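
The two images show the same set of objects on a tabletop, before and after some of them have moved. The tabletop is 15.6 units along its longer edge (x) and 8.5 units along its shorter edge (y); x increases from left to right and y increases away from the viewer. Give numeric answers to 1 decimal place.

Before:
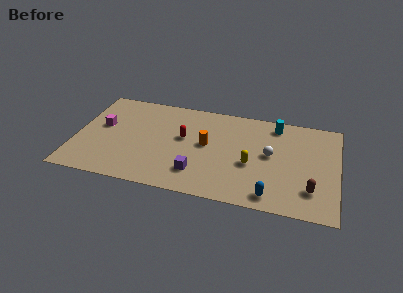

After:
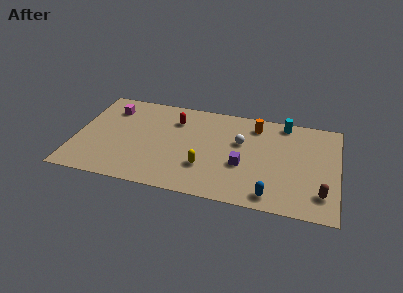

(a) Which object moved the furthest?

the orange cylinder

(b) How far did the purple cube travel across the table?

2.9

The purple cube moved from about (7.4, 2.0) to (10.0, 3.3), a distance of √(2.6² + 1.3²) ≈ 2.9.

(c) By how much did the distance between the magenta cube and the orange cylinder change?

+2.4

They were about 6.3 units apart before and 8.7 after — 2.4 units further apart.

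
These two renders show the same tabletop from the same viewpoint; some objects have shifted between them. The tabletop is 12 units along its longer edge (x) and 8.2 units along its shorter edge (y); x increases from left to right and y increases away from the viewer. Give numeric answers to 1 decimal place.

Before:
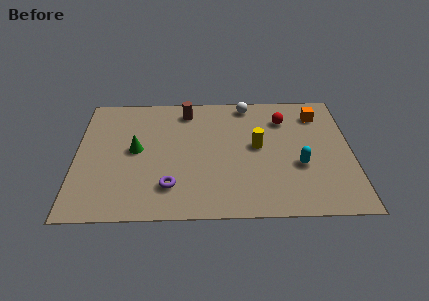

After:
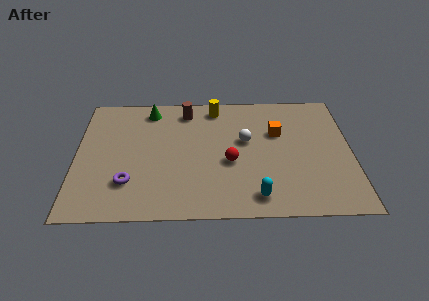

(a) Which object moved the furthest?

the red sphere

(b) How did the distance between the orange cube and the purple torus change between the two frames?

-0.8

Before: roughly 8.0 units apart; after: 7.2. That's 0.8 units closer together.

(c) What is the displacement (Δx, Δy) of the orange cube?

(-1.8, -1.2)

From the two frames, the orange cube sits at roughly (10.6, 6.5) before and (8.8, 5.3) after.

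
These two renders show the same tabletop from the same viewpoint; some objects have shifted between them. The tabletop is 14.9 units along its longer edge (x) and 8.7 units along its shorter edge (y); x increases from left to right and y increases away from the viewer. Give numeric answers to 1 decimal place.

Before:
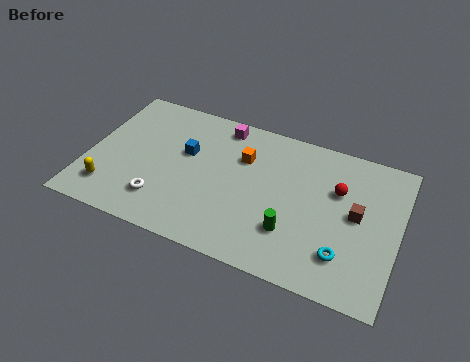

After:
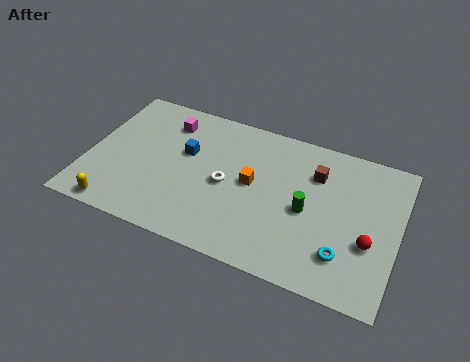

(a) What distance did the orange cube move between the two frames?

1.5

From (7.3, 6.0) to (7.9, 4.6), the orange cube covered √(0.6² + 1.4²) ≈ 1.5 units.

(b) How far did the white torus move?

3.6

From (3.8, 2.0) to (6.7, 4.1), the white torus covered √(2.9² + 2.1²) ≈ 3.6 units.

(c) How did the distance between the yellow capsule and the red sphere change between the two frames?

+0.7

They were about 11.3 units apart before and 12.0 after — 0.7 units further apart.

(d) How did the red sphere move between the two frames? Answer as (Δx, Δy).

(1.7, -2.5)

The red sphere was at about (11.9, 5.7) and moved to about (13.6, 3.2).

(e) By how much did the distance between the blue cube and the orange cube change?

+0.6

Before: roughly 2.8 units apart; after: 3.4. That's 0.6 units further apart.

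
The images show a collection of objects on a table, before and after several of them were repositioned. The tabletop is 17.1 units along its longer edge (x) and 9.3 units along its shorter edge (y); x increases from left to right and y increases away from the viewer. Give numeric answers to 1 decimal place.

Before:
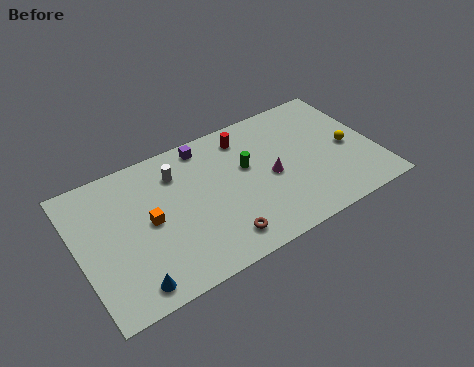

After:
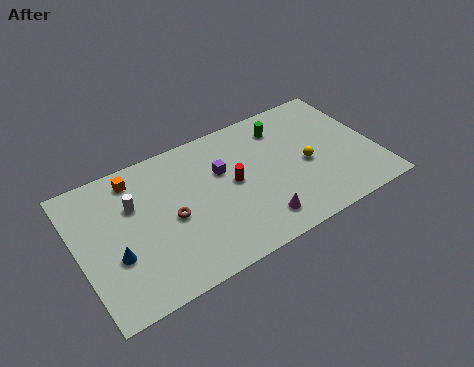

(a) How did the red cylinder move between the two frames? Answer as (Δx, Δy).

(-1.1, -2.8)

The red cylinder was at about (10.0, 7.7) and moved to about (8.9, 4.9).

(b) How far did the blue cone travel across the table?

2.3

From (2.5, 1.2) to (1.9, 3.4), the blue cone covered √(0.6² + 2.2²) ≈ 2.3 units.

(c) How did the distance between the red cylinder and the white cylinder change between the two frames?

+1.6

They were about 4.1 units apart before and 5.7 after — 1.6 units further apart.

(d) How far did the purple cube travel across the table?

2.3

The purple cube was near (7.7, 8.2) before and (8.4, 6.0) after, so it travelled √(0.7² + 2.2²) ≈ 2.3 units.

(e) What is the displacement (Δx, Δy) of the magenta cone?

(-1.2, -2.6)

The magenta cone started near (11.0, 4.3) and ended near (9.8, 1.7).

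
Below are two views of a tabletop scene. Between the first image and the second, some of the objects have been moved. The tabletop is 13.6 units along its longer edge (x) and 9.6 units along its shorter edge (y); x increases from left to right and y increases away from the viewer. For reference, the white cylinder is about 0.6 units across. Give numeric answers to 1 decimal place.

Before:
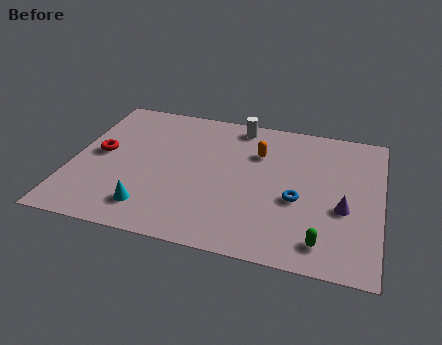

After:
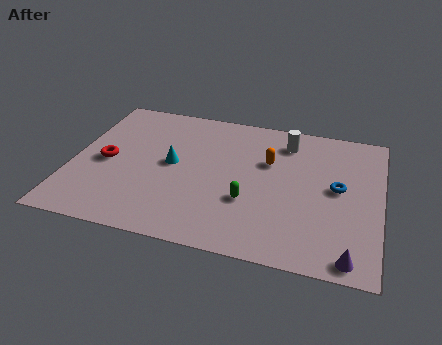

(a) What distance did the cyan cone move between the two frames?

3.3

The cyan cone moved from about (3.7, 1.8) to (4.4, 5.0), a distance of √(0.7² + 3.2²) ≈ 3.3.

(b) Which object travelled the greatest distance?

the green capsule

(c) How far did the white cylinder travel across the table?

2.3

The white cylinder moved from about (7.1, 8.5) to (9.3, 7.8), a distance of √(2.2² + 0.7²) ≈ 2.3.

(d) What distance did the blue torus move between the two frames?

2.1

From (10.0, 3.9) to (11.7, 5.1), the blue torus covered √(1.7² + 1.2²) ≈ 2.1 units.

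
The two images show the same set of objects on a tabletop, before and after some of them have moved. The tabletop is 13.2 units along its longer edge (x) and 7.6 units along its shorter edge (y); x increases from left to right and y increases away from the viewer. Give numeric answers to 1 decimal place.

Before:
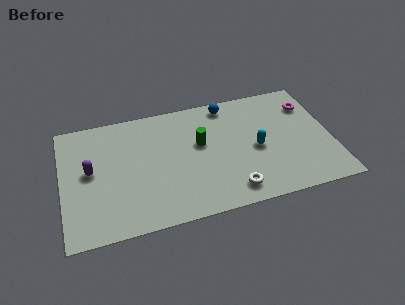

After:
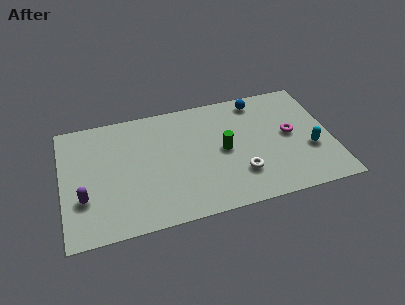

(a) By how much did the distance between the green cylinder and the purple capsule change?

+1.6

They were about 5.4 units apart before and 7.0 after — 1.6 units further apart.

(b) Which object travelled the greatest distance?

the cyan capsule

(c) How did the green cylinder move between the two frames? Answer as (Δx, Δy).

(1.1, -0.7)

The green cylinder started near (6.8, 4.5) and ended near (7.9, 3.8).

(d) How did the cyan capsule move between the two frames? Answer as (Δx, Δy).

(2.6, -0.7)

From the two frames, the cyan capsule sits at roughly (9.5, 3.5) before and (12.1, 2.8) after.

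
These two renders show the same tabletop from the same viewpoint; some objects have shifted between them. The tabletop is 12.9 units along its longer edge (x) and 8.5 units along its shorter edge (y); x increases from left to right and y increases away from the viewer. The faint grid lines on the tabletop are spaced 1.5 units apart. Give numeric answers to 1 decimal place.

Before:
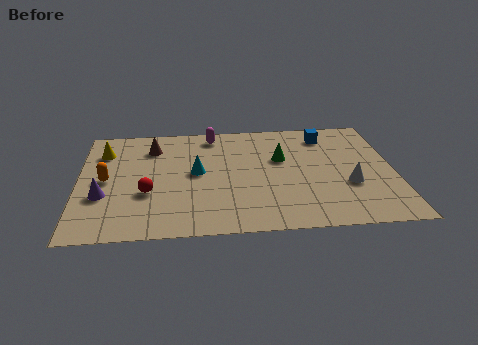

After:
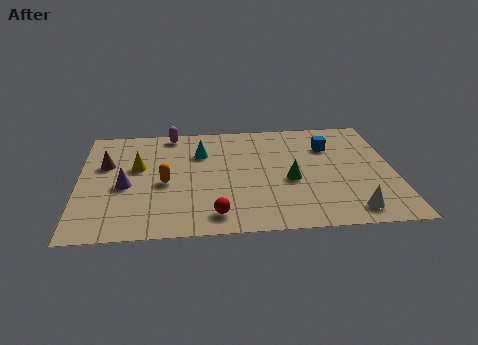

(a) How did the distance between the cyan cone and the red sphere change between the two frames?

+2.3

Before: roughly 2.4 units apart; after: 4.7. That's 2.3 units further apart.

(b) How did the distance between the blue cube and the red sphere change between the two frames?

-1.6

Before: roughly 8.4 units apart; after: 6.8. That's 1.6 units closer together.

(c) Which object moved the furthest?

the red sphere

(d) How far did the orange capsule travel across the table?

2.4

From (1.1, 4.2) to (3.5, 3.8), the orange capsule covered √(2.4² + 0.4²) ≈ 2.4 units.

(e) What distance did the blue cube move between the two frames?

0.9

The blue cube was near (10.2, 7.0) before and (10.3, 6.1) after, so it travelled √(0.1² + 0.9²) ≈ 0.9 units.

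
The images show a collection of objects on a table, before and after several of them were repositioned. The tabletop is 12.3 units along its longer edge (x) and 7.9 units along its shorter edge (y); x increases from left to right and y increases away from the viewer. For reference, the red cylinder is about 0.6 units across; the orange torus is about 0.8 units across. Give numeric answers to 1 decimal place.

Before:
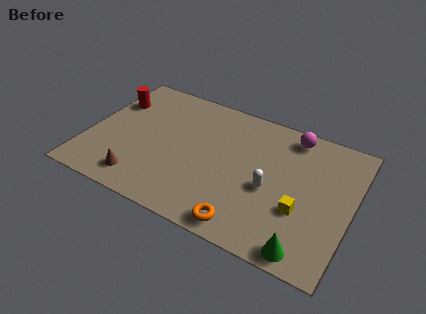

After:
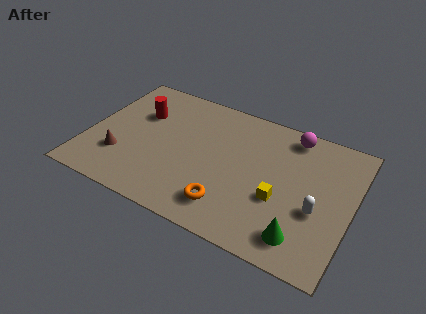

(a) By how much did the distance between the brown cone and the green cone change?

+0.8

They were about 7.8 units apart before and 8.6 after — 0.8 units further apart.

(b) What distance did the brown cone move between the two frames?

1.5

From (2.8, 1.3) to (1.7, 2.3), the brown cone covered √(1.1² + 1.0²) ≈ 1.5 units.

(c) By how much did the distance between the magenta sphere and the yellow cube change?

-0.3

The distance was about 4.2 in the first image and 3.9 in the second, so they moved 0.3 units closer together.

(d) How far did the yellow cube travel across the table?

1.0

The yellow cube moved from about (10.1, 2.8) to (9.1, 3.0), a distance of √(1.0² + 0.2²) ≈ 1.0.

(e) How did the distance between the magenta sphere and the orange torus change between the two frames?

-0.4

They were about 6.2 units apart before and 5.8 after — 0.4 units closer together.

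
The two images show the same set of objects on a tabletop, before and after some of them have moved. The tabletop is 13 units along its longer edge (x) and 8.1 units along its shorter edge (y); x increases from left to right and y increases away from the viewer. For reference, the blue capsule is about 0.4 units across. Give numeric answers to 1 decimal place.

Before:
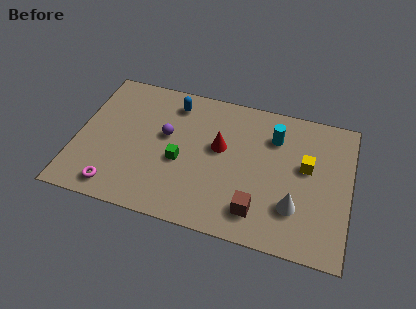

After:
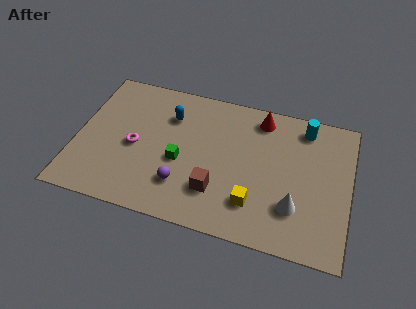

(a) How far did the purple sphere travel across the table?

2.8

The purple sphere was near (4.2, 4.7) before and (5.2, 2.1) after, so it travelled √(1.0² + 2.6²) ≈ 2.8 units.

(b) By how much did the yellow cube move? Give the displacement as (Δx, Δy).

(-2.3, -2.7)

The yellow cube started near (10.9, 4.7) and ended near (8.6, 2.0).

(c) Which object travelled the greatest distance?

the yellow cube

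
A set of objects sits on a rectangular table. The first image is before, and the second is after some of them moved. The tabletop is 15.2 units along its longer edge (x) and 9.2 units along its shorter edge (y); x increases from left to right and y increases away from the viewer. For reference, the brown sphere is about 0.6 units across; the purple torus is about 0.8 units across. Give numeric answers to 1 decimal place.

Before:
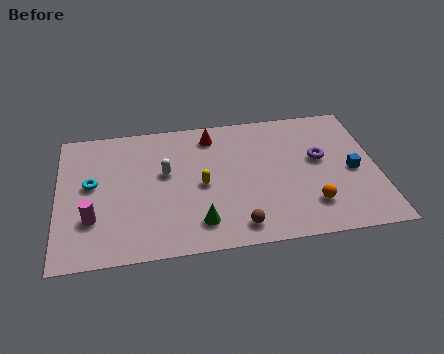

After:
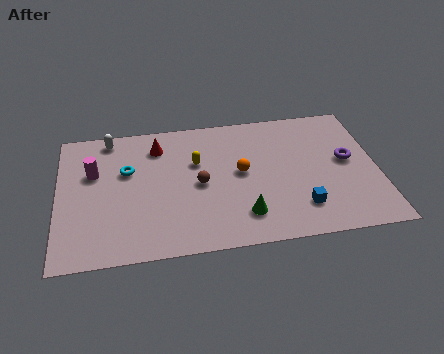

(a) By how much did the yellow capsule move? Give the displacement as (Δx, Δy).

(-0.2, 1.6)

The yellow capsule was at about (6.8, 4.3) and moved to about (6.6, 5.9).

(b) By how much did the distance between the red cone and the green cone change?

+0.6

The distance was about 6.0 in the first image and 6.6 in the second, so they moved 0.6 units further apart.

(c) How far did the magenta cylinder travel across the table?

3.1

The magenta cylinder moved from about (1.6, 2.8) to (1.7, 5.9), a distance of √(0.1² + 3.1²) ≈ 3.1.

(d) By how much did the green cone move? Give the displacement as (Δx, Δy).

(2.1, 0.2)

From the two frames, the green cone sits at roughly (6.6, 1.8) before and (8.7, 2.0) after.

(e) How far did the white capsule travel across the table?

3.8

From (5.1, 5.4) to (2.5, 8.2), the white capsule covered √(2.6² + 2.8²) ≈ 3.8 units.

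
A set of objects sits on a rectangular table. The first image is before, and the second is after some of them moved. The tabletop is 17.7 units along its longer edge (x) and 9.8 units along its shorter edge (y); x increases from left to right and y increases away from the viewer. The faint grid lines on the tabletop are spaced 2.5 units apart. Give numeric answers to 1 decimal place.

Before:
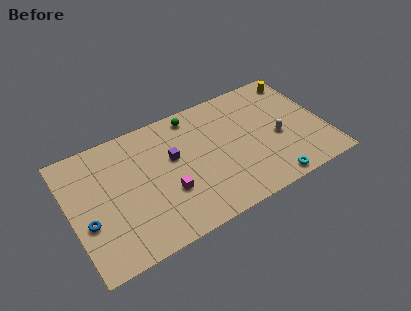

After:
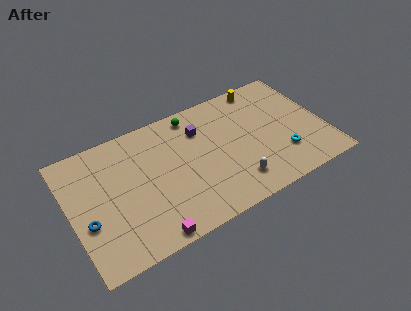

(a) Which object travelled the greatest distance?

the white capsule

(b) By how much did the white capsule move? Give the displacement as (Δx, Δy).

(-3.4, -2.2)

The white capsule started near (14.4, 4.2) and ended near (11.0, 2.0).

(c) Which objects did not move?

the blue torus and the green sphere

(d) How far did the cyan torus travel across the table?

2.2

The cyan torus was near (13.3, 0.9) before and (14.5, 2.7) after, so it travelled √(1.2² + 1.8²) ≈ 2.2 units.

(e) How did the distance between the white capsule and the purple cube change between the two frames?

-1.9

Before: roughly 7.4 units apart; after: 5.5. That's 1.9 units closer together.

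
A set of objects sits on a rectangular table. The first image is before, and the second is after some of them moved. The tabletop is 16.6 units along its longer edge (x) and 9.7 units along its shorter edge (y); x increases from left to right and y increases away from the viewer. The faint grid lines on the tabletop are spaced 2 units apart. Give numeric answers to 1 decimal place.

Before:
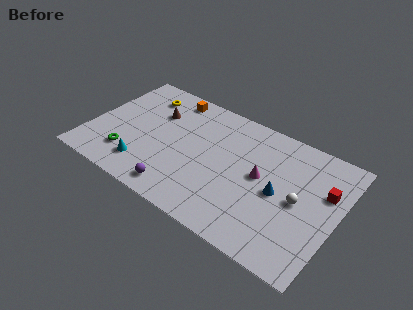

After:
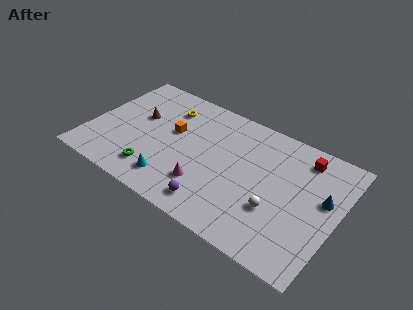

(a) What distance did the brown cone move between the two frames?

1.3

The brown cone moved from about (4.0, 6.7) to (3.0, 5.8), a distance of √(1.0² + 0.9²) ≈ 1.3.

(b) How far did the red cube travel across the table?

2.5

From (15.6, 6.3) to (13.9, 8.1), the red cube covered √(1.7² + 1.8²) ≈ 2.5 units.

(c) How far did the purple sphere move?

2.4

The purple sphere moved from about (6.6, 1.3) to (9.0, 1.5), a distance of √(2.4² + 0.2²) ≈ 2.4.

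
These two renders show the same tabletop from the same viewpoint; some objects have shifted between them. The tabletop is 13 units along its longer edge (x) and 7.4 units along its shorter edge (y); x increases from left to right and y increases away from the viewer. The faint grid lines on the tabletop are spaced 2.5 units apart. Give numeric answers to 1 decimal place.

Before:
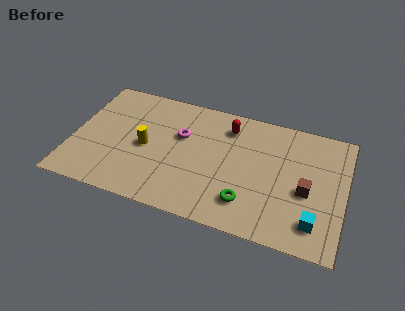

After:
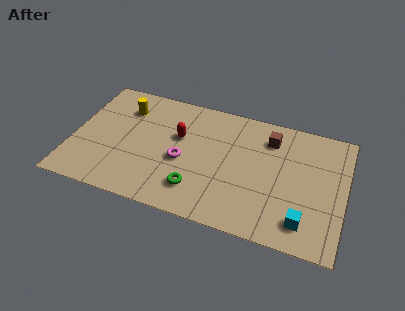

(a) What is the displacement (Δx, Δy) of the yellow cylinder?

(-1.2, 2.1)

The yellow cylinder started near (3.5, 3.5) and ended near (2.3, 5.6).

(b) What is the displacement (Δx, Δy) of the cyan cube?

(-0.5, -0.1)

The cyan cube started near (11.7, 1.5) and ended near (11.2, 1.4).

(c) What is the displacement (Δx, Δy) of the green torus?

(-2.4, 0.0)

The green torus started near (8.5, 1.7) and ended near (6.1, 1.7).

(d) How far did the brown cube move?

3.2

From (11.2, 3.2) to (9.3, 5.8), the brown cube covered √(1.9² + 2.6²) ≈ 3.2 units.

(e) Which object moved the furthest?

the brown cube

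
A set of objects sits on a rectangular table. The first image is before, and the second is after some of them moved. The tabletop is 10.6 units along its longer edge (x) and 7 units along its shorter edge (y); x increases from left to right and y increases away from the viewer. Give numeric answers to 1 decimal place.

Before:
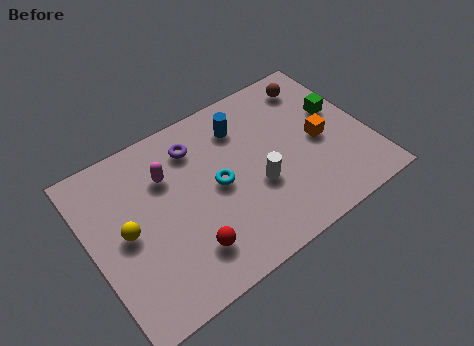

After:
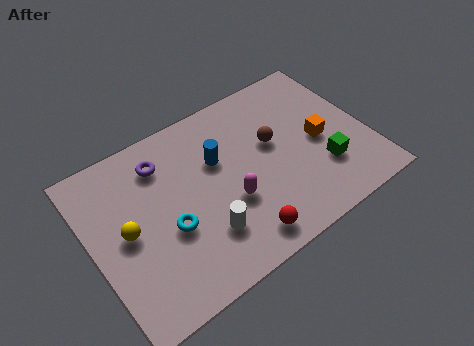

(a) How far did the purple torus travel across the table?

1.3

From (4.3, 5.5) to (3.0, 5.5), the purple torus covered √(1.3² + 0.0²) ≈ 1.3 units.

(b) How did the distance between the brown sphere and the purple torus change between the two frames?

-0.5

Before: roughly 4.8 units apart; after: 4.3. That's 0.5 units closer together.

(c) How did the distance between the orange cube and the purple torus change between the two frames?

+1.2

Before: roughly 5.0 units apart; after: 6.2. That's 1.2 units further apart.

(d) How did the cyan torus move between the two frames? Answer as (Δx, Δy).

(-2.0, -0.7)

The cyan torus started near (4.8, 3.5) and ended near (2.8, 2.8).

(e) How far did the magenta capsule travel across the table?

3.0

From (3.1, 4.9) to (5.1, 2.6), the magenta capsule covered √(2.0² + 2.3²) ≈ 3.0 units.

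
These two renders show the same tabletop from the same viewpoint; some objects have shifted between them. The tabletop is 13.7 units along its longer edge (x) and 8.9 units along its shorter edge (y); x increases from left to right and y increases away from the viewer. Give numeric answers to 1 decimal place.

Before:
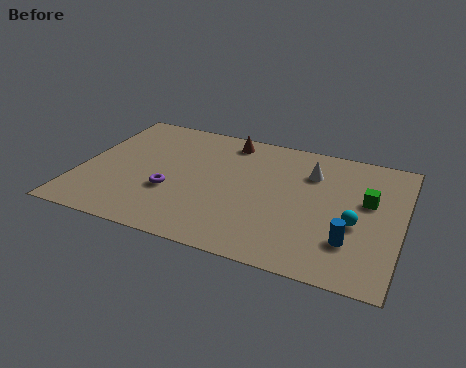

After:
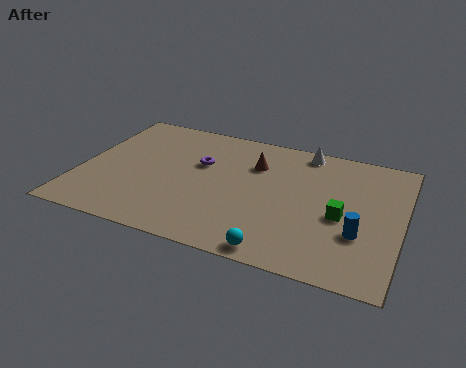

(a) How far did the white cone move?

1.6

The white cone moved from about (9.7, 6.5) to (9.3, 8.0), a distance of √(0.4² + 1.5²) ≈ 1.6.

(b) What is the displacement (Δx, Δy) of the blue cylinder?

(0.3, 0.6)

From the two frames, the blue cylinder sits at roughly (11.7, 2.4) before and (12.0, 3.0) after.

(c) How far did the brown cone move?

1.9

From (6.0, 7.7) to (7.3, 6.3), the brown cone covered √(1.3² + 1.4²) ≈ 1.9 units.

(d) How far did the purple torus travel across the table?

2.6

The purple torus moved from about (4.0, 3.2) to (5.0, 5.6), a distance of √(1.0² + 2.4²) ≈ 2.6.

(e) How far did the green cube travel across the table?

1.7

From (12.2, 5.3) to (11.2, 3.9), the green cube covered √(1.0² + 1.4²) ≈ 1.7 units.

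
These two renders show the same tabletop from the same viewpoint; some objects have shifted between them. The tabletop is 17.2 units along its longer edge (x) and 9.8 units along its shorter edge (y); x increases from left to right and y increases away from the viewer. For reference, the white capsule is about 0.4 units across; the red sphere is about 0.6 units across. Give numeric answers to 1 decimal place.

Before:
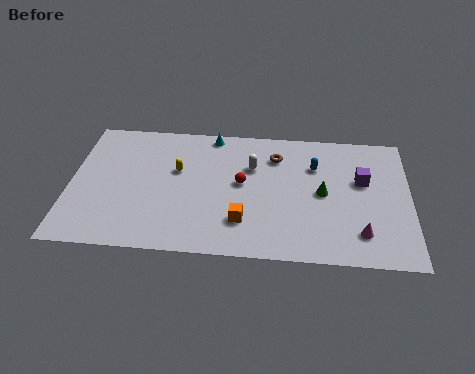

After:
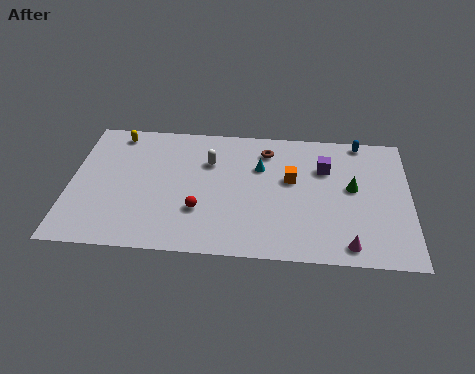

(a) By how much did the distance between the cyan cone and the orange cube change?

-4.8

They were about 6.6 units apart before and 1.8 after — 4.8 units closer together.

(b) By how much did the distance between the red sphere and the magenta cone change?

+0.9

Before: roughly 6.8 units apart; after: 7.7. That's 0.9 units further apart.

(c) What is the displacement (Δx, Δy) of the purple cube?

(-1.9, 0.8)

The purple cube started near (14.8, 6.0) and ended near (12.9, 6.8).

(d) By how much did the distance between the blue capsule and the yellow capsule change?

+5.4

The distance was about 7.1 in the first image and 12.5 in the second, so they moved 5.4 units further apart.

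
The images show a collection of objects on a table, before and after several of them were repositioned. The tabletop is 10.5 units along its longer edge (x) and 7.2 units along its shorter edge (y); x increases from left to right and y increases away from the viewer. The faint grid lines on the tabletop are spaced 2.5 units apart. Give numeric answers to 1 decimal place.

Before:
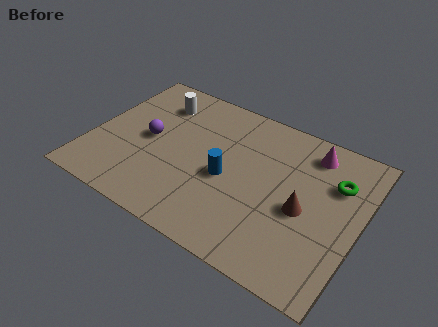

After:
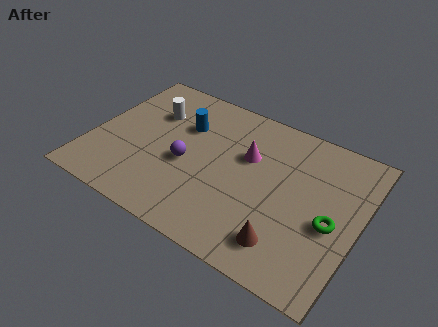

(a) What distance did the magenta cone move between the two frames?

2.7

From (8.3, 6.0) to (6.0, 4.6), the magenta cone covered √(2.3² + 1.4²) ≈ 2.7 units.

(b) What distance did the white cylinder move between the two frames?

0.6

The white cylinder was near (2.2, 5.6) before and (2.1, 5.0) after, so it travelled √(0.1² + 0.6²) ≈ 0.6 units.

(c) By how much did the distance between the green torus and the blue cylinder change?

+2.0

Before: roughly 4.4 units apart; after: 6.4. That's 2.0 units further apart.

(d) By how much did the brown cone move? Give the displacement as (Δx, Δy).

(-0.4, -1.8)

The brown cone started near (8.4, 3.2) and ended near (8.0, 1.4).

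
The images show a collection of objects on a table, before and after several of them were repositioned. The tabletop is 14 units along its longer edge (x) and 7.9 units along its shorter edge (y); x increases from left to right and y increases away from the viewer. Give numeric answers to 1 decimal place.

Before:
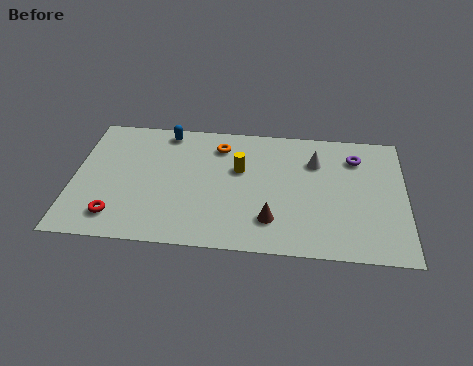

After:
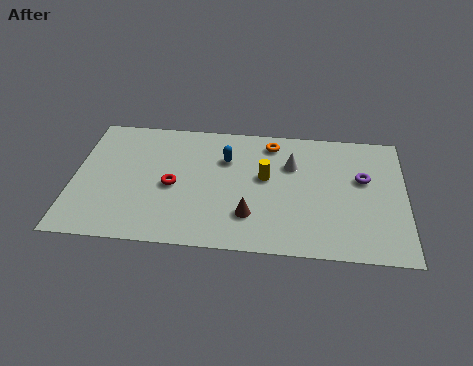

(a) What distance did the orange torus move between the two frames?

2.2

The orange torus moved from about (6.1, 6.3) to (8.3, 6.7), a distance of √(2.2² + 0.4²) ≈ 2.2.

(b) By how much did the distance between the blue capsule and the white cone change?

-3.7

The distance was about 6.5 in the first image and 2.8 in the second, so they moved 3.7 units closer together.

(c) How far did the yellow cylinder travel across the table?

1.2

From (7.0, 4.9) to (8.1, 4.5), the yellow cylinder covered √(1.1² + 0.4²) ≈ 1.2 units.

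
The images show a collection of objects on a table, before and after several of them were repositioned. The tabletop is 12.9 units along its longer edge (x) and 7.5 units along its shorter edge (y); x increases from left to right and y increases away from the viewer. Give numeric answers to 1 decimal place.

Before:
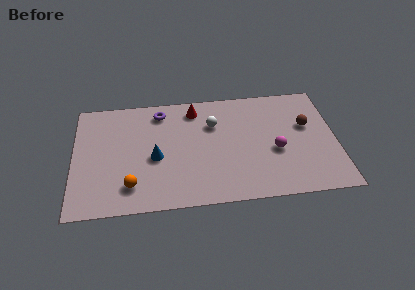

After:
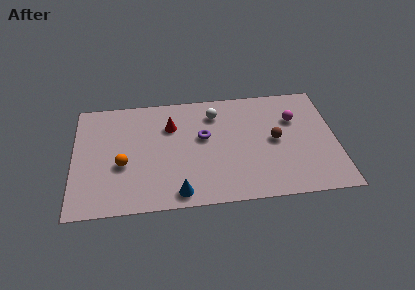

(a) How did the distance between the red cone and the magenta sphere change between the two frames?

+1.1

They were about 5.0 units apart before and 6.1 after — 1.1 units further apart.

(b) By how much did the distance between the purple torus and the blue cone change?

+0.7

They were about 3.0 units apart before and 3.7 after — 0.7 units further apart.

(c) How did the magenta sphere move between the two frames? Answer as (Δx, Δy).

(1.0, 2.0)

The magenta sphere was at about (9.9, 3.1) and moved to about (10.9, 5.1).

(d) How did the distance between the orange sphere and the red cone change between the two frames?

-2.4

Before: roughly 5.7 units apart; after: 3.3. That's 2.4 units closer together.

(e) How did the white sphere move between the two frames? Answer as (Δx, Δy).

(0.1, 0.7)

The white sphere started near (6.9, 5.2) and ended near (7.0, 5.9).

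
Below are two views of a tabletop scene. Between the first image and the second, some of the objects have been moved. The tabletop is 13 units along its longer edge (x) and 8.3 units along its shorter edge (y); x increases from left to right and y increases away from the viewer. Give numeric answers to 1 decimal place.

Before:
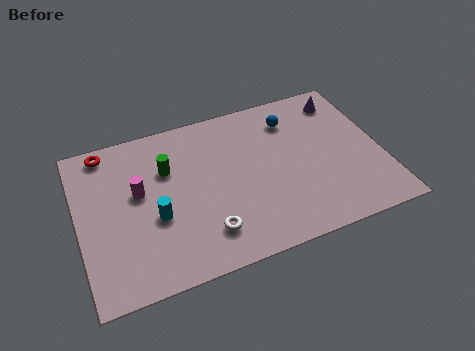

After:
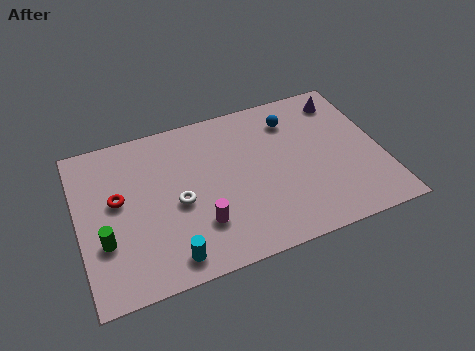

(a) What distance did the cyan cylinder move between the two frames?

2.2

The cyan cylinder moved from about (3.2, 3.3) to (3.6, 1.1), a distance of √(0.4² + 2.2²) ≈ 2.2.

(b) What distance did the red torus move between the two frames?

2.7

From (1.4, 7.4) to (1.7, 4.7), the red torus covered √(0.3² + 2.7²) ≈ 2.7 units.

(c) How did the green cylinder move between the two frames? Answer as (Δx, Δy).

(-2.9, -2.8)

The green cylinder was at about (3.9, 5.6) and moved to about (1.0, 2.8).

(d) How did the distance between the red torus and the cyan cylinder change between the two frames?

-0.4

Before: roughly 4.5 units apart; after: 4.1. That's 0.4 units closer together.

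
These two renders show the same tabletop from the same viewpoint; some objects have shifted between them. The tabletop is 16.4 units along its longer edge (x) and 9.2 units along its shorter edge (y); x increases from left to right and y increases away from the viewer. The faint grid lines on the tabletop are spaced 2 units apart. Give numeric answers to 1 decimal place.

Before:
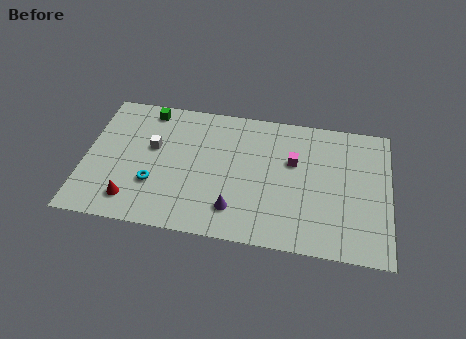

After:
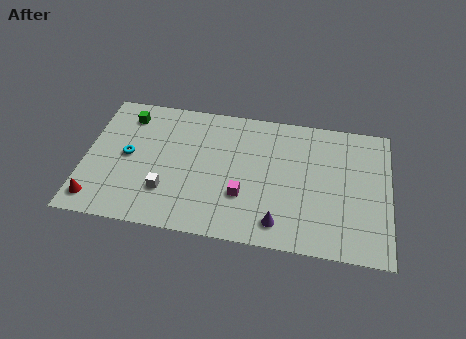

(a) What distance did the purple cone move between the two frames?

2.5

From (8.2, 2.0) to (10.6, 1.5), the purple cone covered √(2.4² + 0.5²) ≈ 2.5 units.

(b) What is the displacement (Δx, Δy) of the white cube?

(0.9, -2.9)

The white cube was at about (3.6, 5.5) and moved to about (4.5, 2.6).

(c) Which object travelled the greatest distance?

the magenta cube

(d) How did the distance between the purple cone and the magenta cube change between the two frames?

-2.3

Before: roughly 4.8 units apart; after: 2.5. That's 2.3 units closer together.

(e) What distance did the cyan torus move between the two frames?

2.3

From (3.8, 3.0) to (2.3, 4.7), the cyan torus covered √(1.5² + 1.7²) ≈ 2.3 units.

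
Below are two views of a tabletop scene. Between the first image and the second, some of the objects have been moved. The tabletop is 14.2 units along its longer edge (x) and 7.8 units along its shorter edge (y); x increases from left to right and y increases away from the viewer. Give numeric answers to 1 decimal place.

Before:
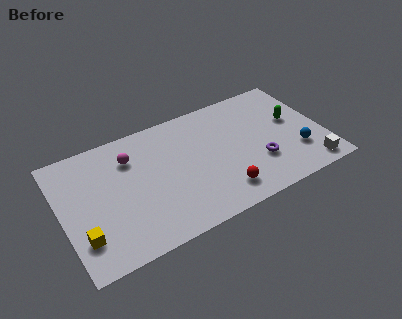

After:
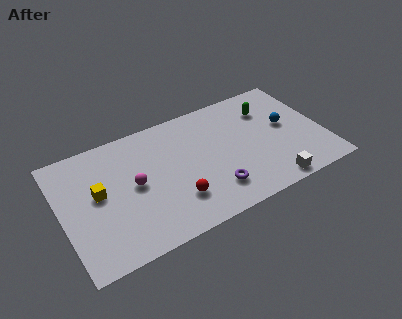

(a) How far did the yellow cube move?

2.5

The yellow cube moved from about (0.9, 2.0) to (2.0, 4.3), a distance of √(1.1² + 2.3²) ≈ 2.5.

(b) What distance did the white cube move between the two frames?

2.2

From (13.1, 1.0) to (10.9, 0.8), the white cube covered √(2.2² + 0.2²) ≈ 2.2 units.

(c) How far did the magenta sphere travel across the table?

1.8

From (3.9, 5.8) to (3.9, 4.0), the magenta sphere covered √(0.0² + 1.8²) ≈ 1.8 units.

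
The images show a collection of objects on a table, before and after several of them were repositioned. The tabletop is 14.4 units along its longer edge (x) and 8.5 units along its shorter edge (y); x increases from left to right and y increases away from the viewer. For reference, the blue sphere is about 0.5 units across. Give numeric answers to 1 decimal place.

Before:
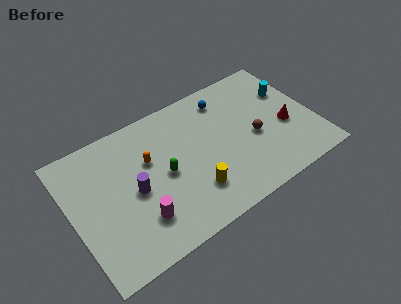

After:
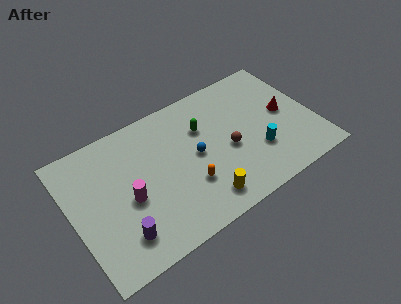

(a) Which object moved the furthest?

the cyan cylinder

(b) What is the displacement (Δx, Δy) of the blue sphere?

(-2.3, -2.7)

From the two frames, the blue sphere sits at roughly (9.6, 7.0) before and (7.3, 4.3) after.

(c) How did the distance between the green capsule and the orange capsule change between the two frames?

+1.9

Before: roughly 1.5 units apart; after: 3.4. That's 1.9 units further apart.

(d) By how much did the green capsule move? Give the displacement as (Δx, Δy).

(2.6, 1.7)

From the two frames, the green capsule sits at roughly (5.4, 4.1) before and (8.0, 5.8) after.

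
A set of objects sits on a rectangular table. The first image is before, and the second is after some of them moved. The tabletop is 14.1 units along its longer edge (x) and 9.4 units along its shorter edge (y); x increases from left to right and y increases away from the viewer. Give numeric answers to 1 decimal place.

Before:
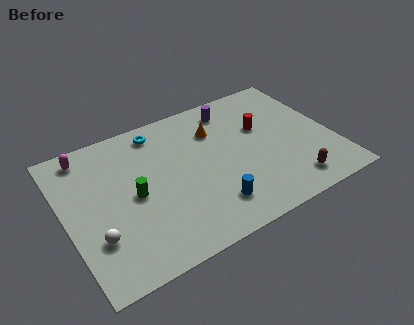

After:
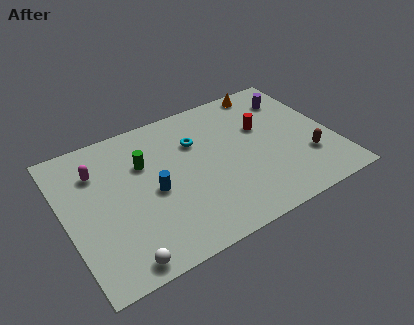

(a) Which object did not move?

the red cylinder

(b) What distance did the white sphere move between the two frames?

2.1

The white sphere moved from about (1.3, 2.8) to (2.3, 0.9), a distance of √(1.0² + 1.9²) ≈ 2.1.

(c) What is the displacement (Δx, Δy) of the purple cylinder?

(3.2, -0.6)

The purple cylinder started near (9.3, 7.9) and ended near (12.5, 7.3).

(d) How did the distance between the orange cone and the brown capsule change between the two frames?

-0.4

They were about 6.2 units apart before and 5.8 after — 0.4 units closer together.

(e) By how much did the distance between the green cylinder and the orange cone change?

+2.1

They were about 5.2 units apart before and 7.3 after — 2.1 units further apart.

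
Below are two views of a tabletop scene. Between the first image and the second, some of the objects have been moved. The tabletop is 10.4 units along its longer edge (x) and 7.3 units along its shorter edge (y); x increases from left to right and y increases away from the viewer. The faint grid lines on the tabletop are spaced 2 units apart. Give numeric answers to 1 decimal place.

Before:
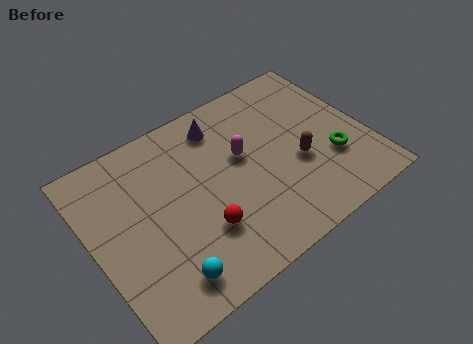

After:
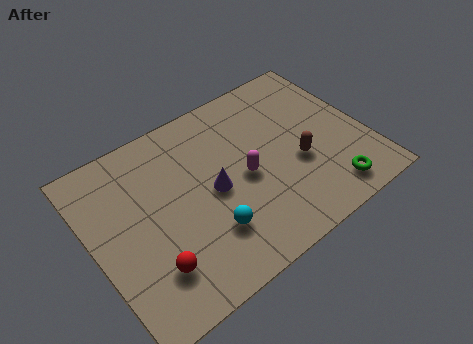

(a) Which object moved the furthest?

the purple cone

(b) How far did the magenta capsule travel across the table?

0.9

The magenta capsule was near (5.8, 4.3) before and (5.7, 3.4) after, so it travelled √(0.1² + 0.9²) ≈ 0.9 units.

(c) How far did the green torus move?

1.4

The green torus moved from about (8.9, 2.4) to (8.5, 1.1), a distance of √(0.4² + 1.3²) ≈ 1.4.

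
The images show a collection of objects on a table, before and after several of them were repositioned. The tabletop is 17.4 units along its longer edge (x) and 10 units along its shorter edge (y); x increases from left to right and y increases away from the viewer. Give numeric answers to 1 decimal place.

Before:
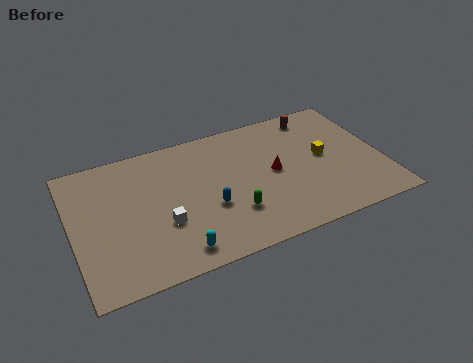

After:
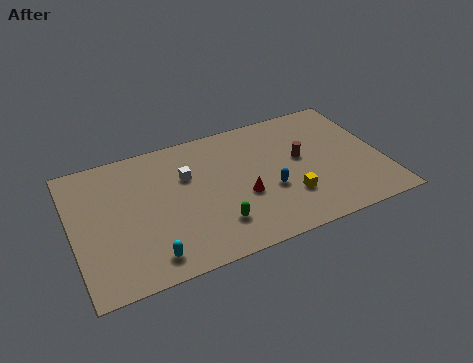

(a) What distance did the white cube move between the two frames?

3.4

The white cube was near (4.9, 3.6) before and (6.5, 6.6) after, so it travelled √(1.6² + 3.0²) ≈ 3.4 units.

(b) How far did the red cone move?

2.2

From (11.3, 5.1) to (9.4, 3.9), the red cone covered √(1.9² + 1.2²) ≈ 2.2 units.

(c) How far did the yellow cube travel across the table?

3.3

The yellow cube moved from about (14.2, 5.3) to (11.9, 2.9), a distance of √(2.3² + 2.4²) ≈ 3.3.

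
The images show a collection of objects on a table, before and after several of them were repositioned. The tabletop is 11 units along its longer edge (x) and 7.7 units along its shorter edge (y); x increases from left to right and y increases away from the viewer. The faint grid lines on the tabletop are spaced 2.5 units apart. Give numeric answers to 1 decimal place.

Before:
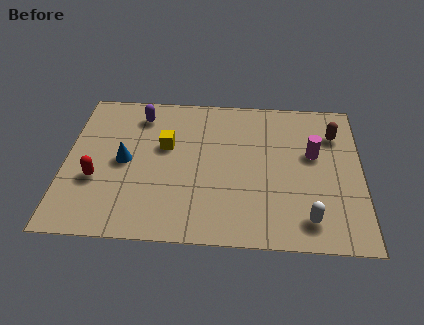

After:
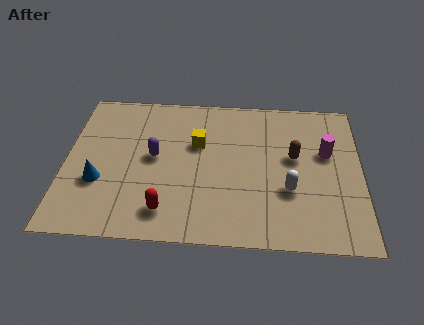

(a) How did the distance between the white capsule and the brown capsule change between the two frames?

-2.8

The distance was about 4.5 in the first image and 1.7 in the second, so they moved 2.8 units closer together.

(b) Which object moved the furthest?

the red capsule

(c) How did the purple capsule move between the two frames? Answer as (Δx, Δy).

(0.6, -2.2)

The purple capsule was at about (2.7, 6.3) and moved to about (3.3, 4.1).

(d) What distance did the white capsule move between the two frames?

1.6

From (9.0, 1.3) to (8.3, 2.7), the white capsule covered √(0.7² + 1.4²) ≈ 1.6 units.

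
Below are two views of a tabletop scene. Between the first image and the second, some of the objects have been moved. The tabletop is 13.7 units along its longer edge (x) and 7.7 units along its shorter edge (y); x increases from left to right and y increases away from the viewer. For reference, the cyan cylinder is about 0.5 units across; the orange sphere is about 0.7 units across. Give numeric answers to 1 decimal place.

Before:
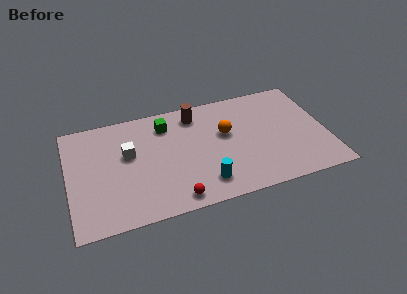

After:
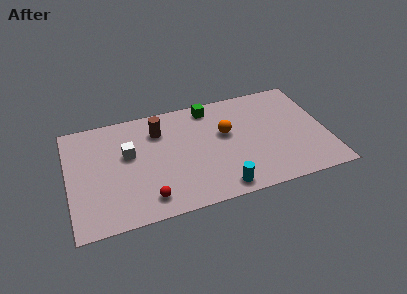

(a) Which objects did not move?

the white cube and the orange sphere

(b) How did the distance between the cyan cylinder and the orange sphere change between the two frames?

+0.3

The distance was about 3.4 in the first image and 3.7 in the second, so they moved 0.3 units further apart.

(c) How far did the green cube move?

2.5

The green cube moved from about (5.3, 6.1) to (7.7, 6.7), a distance of √(2.4² + 0.6²) ≈ 2.5.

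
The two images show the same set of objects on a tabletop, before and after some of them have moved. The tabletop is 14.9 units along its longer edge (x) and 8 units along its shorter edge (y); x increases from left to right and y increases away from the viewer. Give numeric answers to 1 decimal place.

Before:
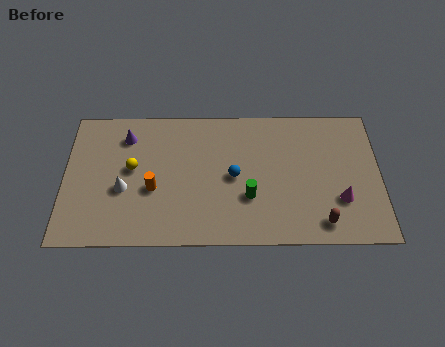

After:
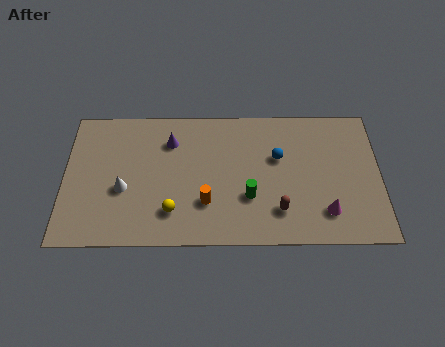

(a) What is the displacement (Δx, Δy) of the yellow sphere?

(1.9, -2.5)

The yellow sphere was at about (3.2, 4.4) and moved to about (5.1, 1.9).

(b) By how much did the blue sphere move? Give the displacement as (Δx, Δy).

(2.1, 1.1)

The blue sphere started near (8.0, 3.9) and ended near (10.1, 5.0).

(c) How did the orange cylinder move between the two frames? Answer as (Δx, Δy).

(2.5, -0.8)

From the two frames, the orange cylinder sits at roughly (4.2, 3.2) before and (6.7, 2.4) after.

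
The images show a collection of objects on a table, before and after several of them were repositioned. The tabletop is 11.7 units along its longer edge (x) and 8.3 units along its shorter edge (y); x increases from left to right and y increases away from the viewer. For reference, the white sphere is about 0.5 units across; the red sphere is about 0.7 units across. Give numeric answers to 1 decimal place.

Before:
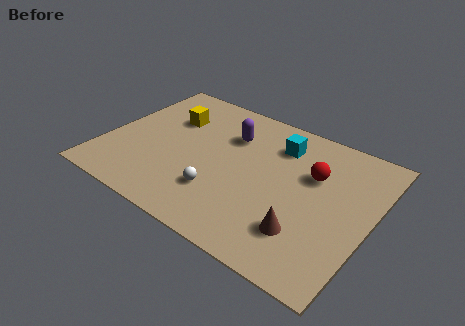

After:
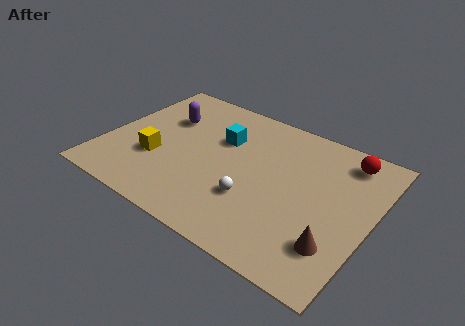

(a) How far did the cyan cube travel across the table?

2.6

The cyan cube moved from about (7.3, 6.4) to (4.9, 5.5), a distance of √(2.4² + 0.9²) ≈ 2.6.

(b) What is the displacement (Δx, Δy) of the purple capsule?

(-2.9, -0.3)

The purple capsule was at about (5.2, 5.9) and moved to about (2.3, 5.6).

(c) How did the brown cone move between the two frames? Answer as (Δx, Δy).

(1.3, 0.0)

From the two frames, the brown cone sits at roughly (9.2, 2.1) before and (10.5, 2.1) after.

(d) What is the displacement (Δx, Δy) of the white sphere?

(1.4, 0.4)

From the two frames, the white sphere sits at roughly (5.4, 2.3) before and (6.8, 2.7) after.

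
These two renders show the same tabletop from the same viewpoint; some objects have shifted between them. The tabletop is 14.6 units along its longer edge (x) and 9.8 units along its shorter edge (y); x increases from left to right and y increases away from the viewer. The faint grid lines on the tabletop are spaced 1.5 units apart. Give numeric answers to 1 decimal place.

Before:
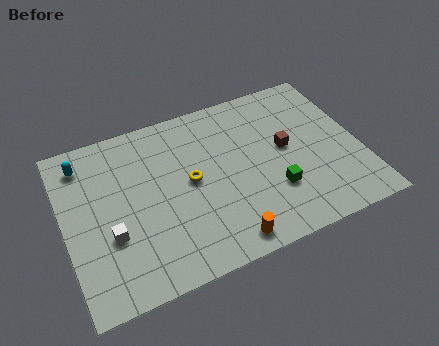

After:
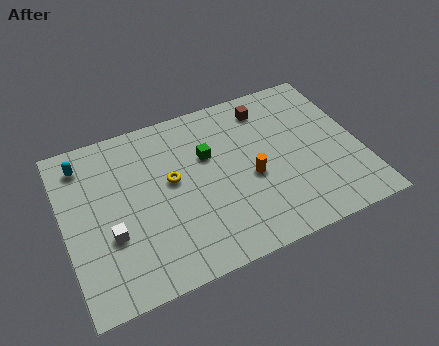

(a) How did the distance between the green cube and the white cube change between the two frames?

-2.2

Before: roughly 8.0 units apart; after: 5.8. That's 2.2 units closer together.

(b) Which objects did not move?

the cyan capsule and the white cube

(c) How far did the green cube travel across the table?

4.4

The green cube was near (10.1, 3.0) before and (7.2, 6.3) after, so it travelled √(2.9² + 3.3²) ≈ 4.4 units.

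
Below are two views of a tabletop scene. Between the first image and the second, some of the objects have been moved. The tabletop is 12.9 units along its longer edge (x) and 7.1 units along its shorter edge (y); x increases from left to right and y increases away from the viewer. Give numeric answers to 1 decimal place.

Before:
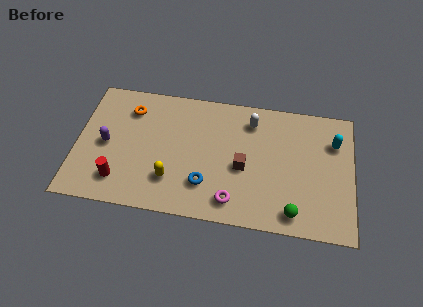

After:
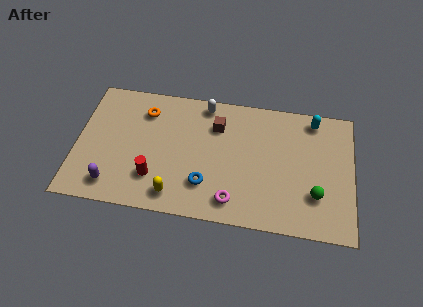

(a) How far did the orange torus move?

0.7

The orange torus moved from about (2.4, 5.5) to (3.1, 5.5), a distance of √(0.7² + 0.0²) ≈ 0.7.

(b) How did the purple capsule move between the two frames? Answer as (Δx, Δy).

(0.4, -2.2)

The purple capsule was at about (1.4, 3.4) and moved to about (1.8, 1.2).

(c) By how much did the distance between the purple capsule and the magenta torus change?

-0.8

The distance was about 6.4 in the first image and 5.6 in the second, so they moved 0.8 units closer together.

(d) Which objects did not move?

the blue torus and the magenta torus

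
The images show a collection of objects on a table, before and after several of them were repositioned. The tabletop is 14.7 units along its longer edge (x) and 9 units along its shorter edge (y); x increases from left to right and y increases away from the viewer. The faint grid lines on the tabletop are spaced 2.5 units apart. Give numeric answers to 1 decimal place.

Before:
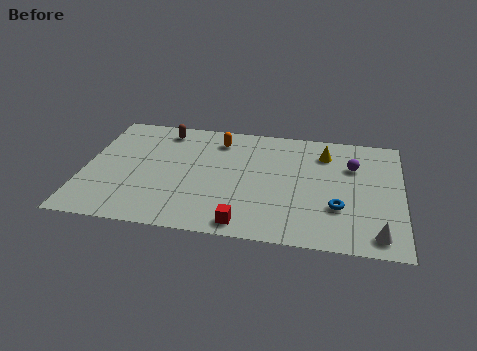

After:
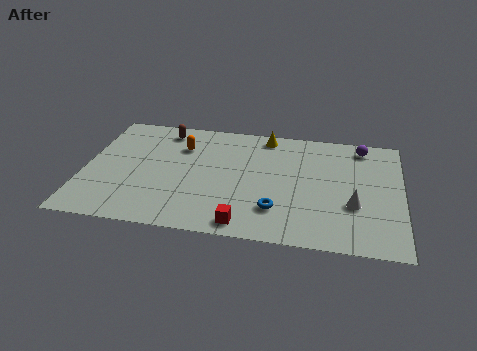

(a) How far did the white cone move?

2.3

The white cone moved from about (13.6, 1.2) to (12.5, 3.2), a distance of √(1.1² + 2.0²) ≈ 2.3.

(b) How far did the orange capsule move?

1.9

The orange capsule moved from about (6.1, 7.3) to (4.4, 6.5), a distance of √(1.7² + 0.8²) ≈ 1.9.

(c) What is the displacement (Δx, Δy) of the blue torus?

(-2.8, -0.6)

The blue torus started near (11.8, 2.9) and ended near (9.0, 2.3).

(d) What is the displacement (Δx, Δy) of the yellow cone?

(-2.8, 1.0)

From the two frames, the yellow cone sits at roughly (11.1, 7.0) before and (8.3, 8.0) after.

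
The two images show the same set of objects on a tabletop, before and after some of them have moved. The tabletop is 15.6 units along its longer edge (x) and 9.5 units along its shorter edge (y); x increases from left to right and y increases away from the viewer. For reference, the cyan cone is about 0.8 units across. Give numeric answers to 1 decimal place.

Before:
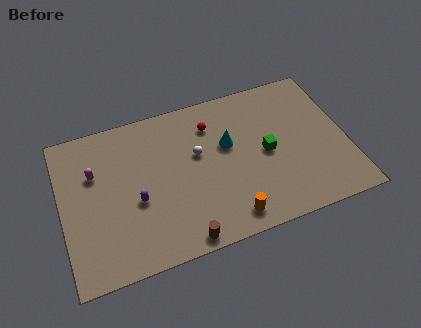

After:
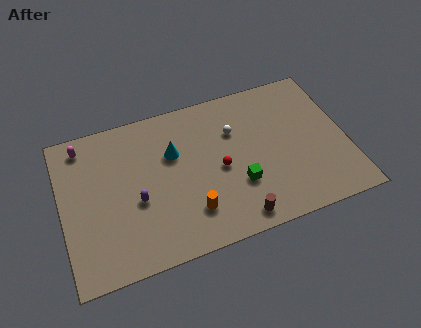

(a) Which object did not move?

the purple capsule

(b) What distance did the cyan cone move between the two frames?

3.0

From (9.2, 5.8) to (6.2, 6.2), the cyan cone covered √(3.0² + 0.4²) ≈ 3.0 units.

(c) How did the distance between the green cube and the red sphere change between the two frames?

-2.3

The distance was about 3.9 in the first image and 1.6 in the second, so they moved 2.3 units closer together.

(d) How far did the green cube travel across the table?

2.3

The green cube moved from about (11.2, 4.6) to (9.5, 3.1), a distance of √(1.7² + 1.5²) ≈ 2.3.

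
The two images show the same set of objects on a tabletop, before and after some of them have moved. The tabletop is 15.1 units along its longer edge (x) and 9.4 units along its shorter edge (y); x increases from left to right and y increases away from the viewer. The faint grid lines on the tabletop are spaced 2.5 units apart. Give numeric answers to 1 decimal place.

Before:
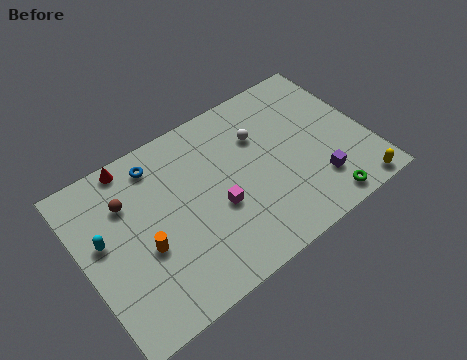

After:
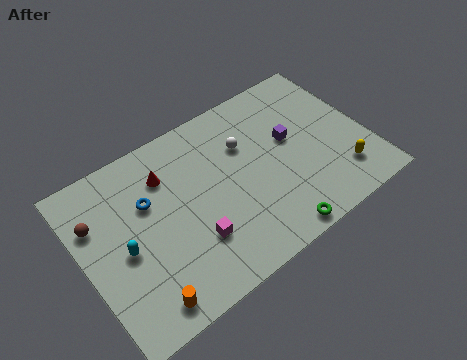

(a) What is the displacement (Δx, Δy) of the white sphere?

(-0.8, -0.1)

The white sphere started near (9.7, 6.5) and ended near (8.9, 6.4).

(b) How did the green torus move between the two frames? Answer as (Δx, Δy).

(-2.7, -0.2)

The green torus was at about (12.0, 1.0) and moved to about (9.3, 0.8).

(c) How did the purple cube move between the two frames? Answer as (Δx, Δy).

(-0.8, 3.1)

The purple cube was at about (12.0, 2.3) and moved to about (11.2, 5.4).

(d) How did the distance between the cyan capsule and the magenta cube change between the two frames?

-2.3

The distance was about 6.0 in the first image and 3.7 in the second, so they moved 2.3 units closer together.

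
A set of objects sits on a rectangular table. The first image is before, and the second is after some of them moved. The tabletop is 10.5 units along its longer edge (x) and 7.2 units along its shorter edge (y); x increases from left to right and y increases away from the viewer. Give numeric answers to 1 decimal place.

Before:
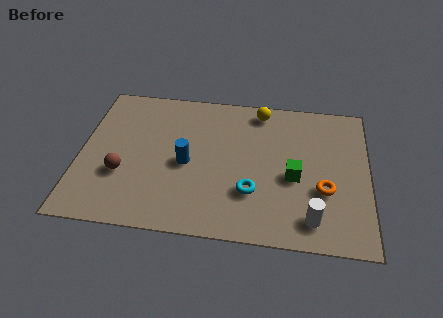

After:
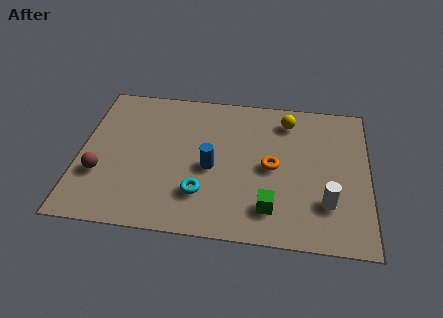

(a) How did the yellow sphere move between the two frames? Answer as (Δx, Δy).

(1.0, -0.4)

From the two frames, the yellow sphere sits at roughly (6.5, 6.3) before and (7.5, 5.9) after.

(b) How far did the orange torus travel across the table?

2.1

The orange torus was near (8.9, 2.6) before and (7.0, 3.5) after, so it travelled √(1.9² + 0.9²) ≈ 2.1 units.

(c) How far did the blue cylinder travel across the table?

0.9

From (3.9, 3.3) to (4.8, 3.2), the blue cylinder covered √(0.9² + 0.1²) ≈ 0.9 units.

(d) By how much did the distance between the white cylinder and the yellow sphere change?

-1.3

The distance was about 5.5 in the first image and 4.2 in the second, so they moved 1.3 units closer together.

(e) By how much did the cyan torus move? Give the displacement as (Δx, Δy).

(-1.8, -0.3)

From the two frames, the cyan torus sits at roughly (6.3, 2.2) before and (4.5, 1.9) after.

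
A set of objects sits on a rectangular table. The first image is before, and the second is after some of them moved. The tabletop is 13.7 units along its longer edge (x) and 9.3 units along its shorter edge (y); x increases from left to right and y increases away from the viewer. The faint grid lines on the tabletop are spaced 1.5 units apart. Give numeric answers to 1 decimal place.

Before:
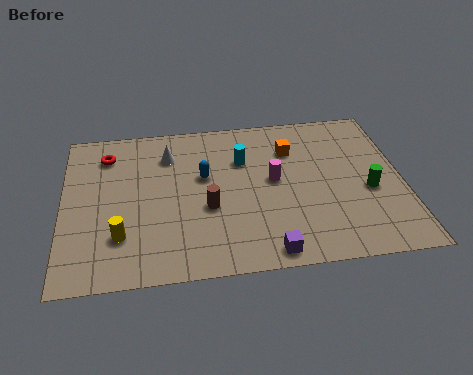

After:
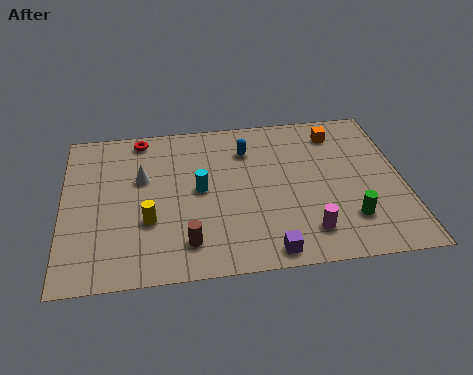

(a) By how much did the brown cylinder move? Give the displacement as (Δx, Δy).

(-0.9, -1.9)

From the two frames, the brown cylinder sits at roughly (5.8, 3.7) before and (4.9, 1.8) after.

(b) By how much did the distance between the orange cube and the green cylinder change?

+1.1

Before: roughly 4.2 units apart; after: 5.3. That's 1.1 units further apart.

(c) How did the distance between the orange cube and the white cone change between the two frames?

+3.2

They were about 5.0 units apart before and 8.2 after — 3.2 units further apart.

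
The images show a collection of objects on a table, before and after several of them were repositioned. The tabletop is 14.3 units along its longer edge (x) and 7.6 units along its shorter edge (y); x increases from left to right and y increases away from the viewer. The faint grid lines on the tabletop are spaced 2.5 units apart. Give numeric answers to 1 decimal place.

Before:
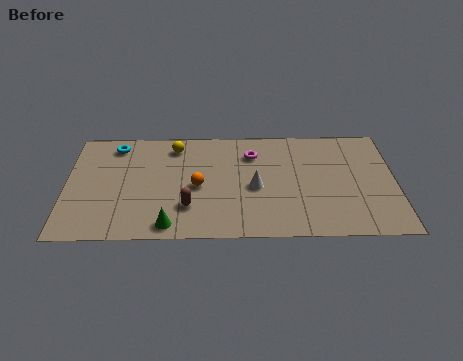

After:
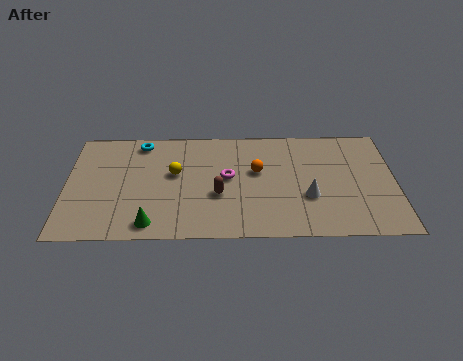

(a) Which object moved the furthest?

the orange sphere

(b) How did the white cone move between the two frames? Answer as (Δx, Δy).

(2.3, -0.7)

The white cone was at about (8.2, 3.4) and moved to about (10.5, 2.7).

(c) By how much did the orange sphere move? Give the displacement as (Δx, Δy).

(2.6, 1.0)

From the two frames, the orange sphere sits at roughly (5.7, 3.5) before and (8.3, 4.5) after.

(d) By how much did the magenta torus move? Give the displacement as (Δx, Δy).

(-1.1, -1.6)

The magenta torus started near (8.1, 5.7) and ended near (7.0, 4.1).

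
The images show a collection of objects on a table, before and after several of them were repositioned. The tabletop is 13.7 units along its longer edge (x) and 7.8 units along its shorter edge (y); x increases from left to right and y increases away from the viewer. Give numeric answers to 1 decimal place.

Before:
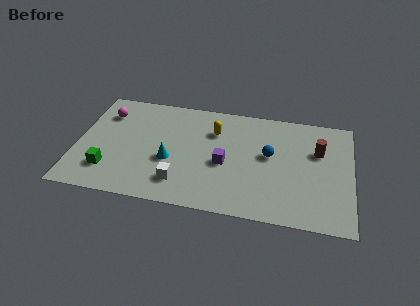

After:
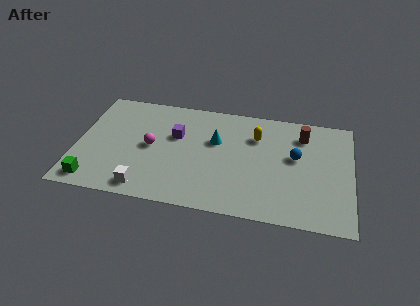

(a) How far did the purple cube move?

2.9

The purple cube was near (7.4, 3.4) before and (4.9, 4.9) after, so it travelled √(2.5² + 1.5²) ≈ 2.9 units.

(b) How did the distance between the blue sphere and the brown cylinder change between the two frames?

-0.9

Before: roughly 2.5 units apart; after: 1.6. That's 0.9 units closer together.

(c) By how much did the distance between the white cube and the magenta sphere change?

-2.9

They were about 5.8 units apart before and 2.9 after — 2.9 units closer together.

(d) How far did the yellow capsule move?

2.1

The yellow capsule was near (6.8, 5.6) before and (8.9, 5.6) after, so it travelled √(2.1² + 0.0²) ≈ 2.1 units.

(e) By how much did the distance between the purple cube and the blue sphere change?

+3.6

Before: roughly 2.4 units apart; after: 6.0. That's 3.6 units further apart.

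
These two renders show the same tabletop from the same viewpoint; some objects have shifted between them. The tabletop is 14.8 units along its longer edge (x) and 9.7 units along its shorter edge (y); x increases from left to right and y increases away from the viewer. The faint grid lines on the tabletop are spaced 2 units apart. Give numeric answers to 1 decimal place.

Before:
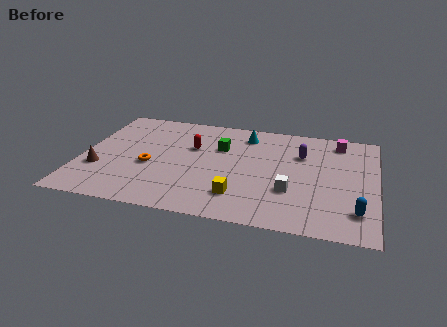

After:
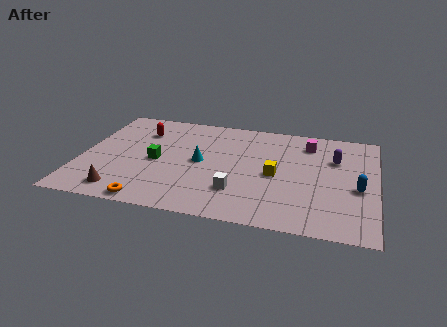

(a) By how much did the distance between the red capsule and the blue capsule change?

+2.2

They were about 9.3 units apart before and 11.5 after — 2.2 units further apart.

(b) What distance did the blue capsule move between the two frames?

2.0

The blue capsule was near (13.9, 2.1) before and (13.9, 4.1) after, so it travelled √(0.0² + 2.0²) ≈ 2.0 units.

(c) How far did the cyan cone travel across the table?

3.7

The cyan cone was near (8.1, 8.0) before and (6.0, 4.9) after, so it travelled √(2.1² + 3.1²) ≈ 3.7 units.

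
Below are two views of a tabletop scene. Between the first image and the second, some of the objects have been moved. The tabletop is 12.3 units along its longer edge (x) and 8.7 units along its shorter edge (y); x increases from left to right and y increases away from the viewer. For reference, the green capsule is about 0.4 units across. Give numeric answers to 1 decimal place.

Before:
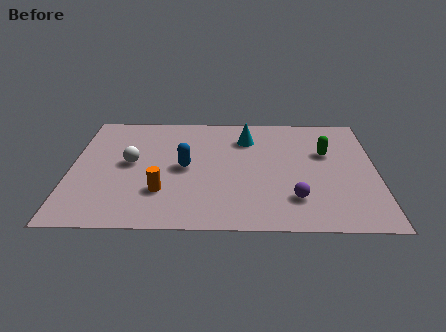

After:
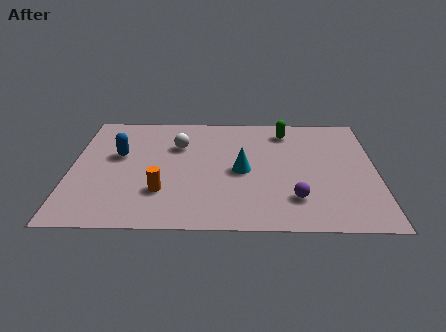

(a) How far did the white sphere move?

2.4

The white sphere moved from about (2.4, 4.6) to (4.3, 6.0), a distance of √(1.9² + 1.4²) ≈ 2.4.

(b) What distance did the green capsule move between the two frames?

2.3

The green capsule was near (10.3, 5.5) before and (8.7, 7.2) after, so it travelled √(1.6² + 1.7²) ≈ 2.3 units.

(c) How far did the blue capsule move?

2.8

From (4.6, 4.3) to (1.9, 5.2), the blue capsule covered √(2.7² + 0.9²) ≈ 2.8 units.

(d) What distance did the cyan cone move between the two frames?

2.5

From (7.1, 6.6) to (6.9, 4.1), the cyan cone covered √(0.2² + 2.5²) ≈ 2.5 units.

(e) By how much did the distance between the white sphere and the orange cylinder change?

+1.1

Before: roughly 2.5 units apart; after: 3.6. That's 1.1 units further apart.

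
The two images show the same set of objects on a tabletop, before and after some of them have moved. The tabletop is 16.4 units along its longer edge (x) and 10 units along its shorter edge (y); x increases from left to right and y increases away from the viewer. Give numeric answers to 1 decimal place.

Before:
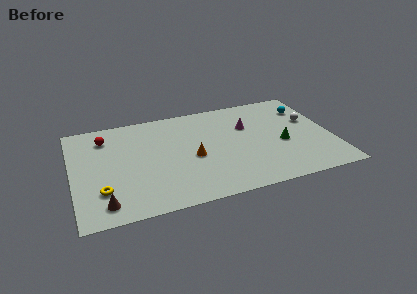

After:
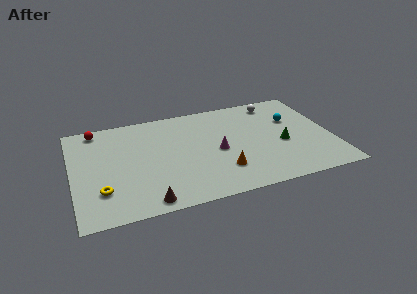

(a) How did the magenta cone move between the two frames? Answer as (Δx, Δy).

(-2.1, -2.0)

From the two frames, the magenta cone sits at roughly (11.2, 6.6) before and (9.1, 4.6) after.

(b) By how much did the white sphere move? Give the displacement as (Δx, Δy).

(-2.0, 2.5)

The white sphere started near (15.2, 6.1) and ended near (13.2, 8.6).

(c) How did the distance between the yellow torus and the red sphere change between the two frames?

+1.0

The distance was about 5.2 in the first image and 6.2 in the second, so they moved 1.0 units further apart.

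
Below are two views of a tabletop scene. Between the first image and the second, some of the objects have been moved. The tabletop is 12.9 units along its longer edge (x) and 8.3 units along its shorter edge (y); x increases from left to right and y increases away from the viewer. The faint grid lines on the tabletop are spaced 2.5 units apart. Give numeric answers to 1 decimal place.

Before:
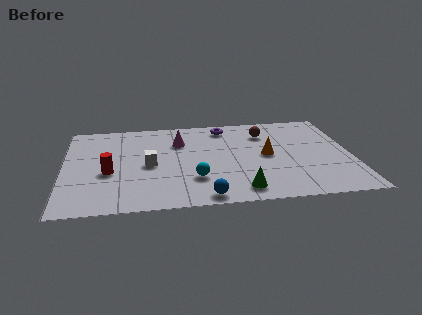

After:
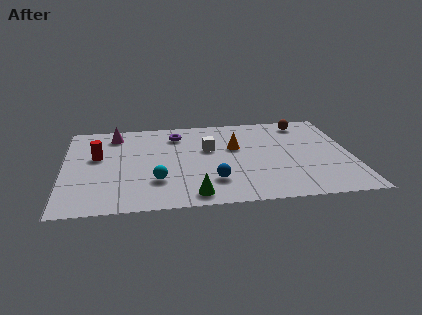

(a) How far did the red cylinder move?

1.6

From (2.0, 3.4) to (1.5, 4.9), the red cylinder covered √(0.5² + 1.5²) ≈ 1.6 units.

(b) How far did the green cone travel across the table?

2.1

From (7.8, 1.2) to (5.7, 1.0), the green cone covered √(2.1² + 0.2²) ≈ 2.1 units.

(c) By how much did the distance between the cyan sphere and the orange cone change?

+0.7

Before: roughly 3.8 units apart; after: 4.5. That's 0.7 units further apart.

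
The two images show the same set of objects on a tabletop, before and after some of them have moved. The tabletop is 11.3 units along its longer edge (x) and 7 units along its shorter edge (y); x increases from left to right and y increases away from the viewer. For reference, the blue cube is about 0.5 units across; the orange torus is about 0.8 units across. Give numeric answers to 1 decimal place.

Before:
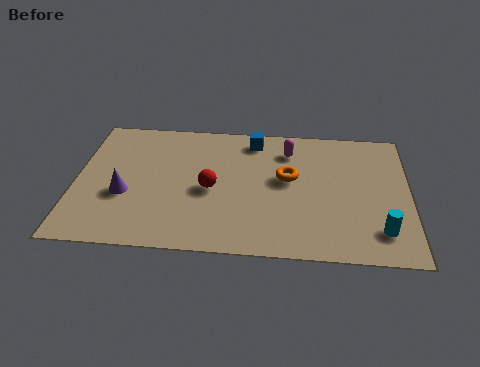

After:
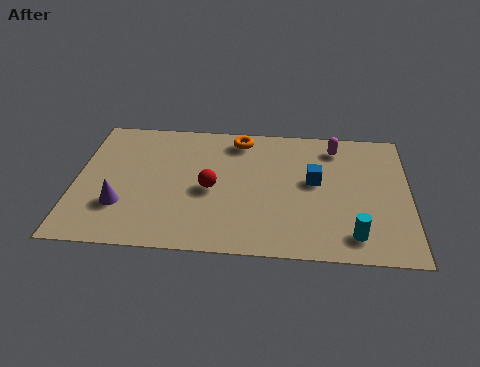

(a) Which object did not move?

the red sphere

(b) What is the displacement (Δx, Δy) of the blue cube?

(2.1, -2.1)

The blue cube started near (6.0, 6.0) and ended near (8.1, 3.9).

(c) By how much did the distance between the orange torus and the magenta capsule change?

+1.8

Before: roughly 1.5 units apart; after: 3.3. That's 1.8 units further apart.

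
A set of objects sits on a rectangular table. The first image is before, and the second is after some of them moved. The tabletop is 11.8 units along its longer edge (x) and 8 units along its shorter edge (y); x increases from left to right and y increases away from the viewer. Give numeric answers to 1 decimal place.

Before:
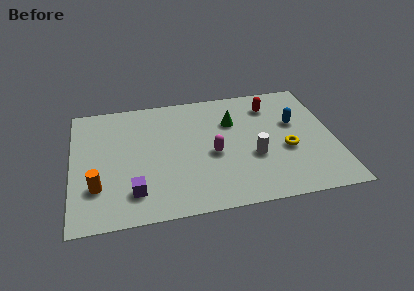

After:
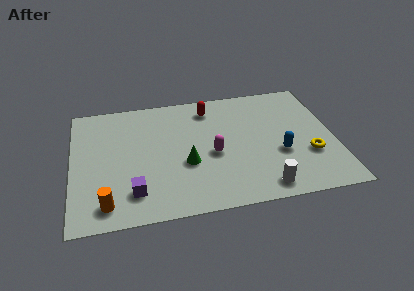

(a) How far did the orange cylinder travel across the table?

1.2

The orange cylinder was near (1.1, 2.3) before and (1.5, 1.2) after, so it travelled √(0.4² + 1.1²) ≈ 1.2 units.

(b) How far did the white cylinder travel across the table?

2.0

The white cylinder was near (8.1, 3.0) before and (8.4, 1.0) after, so it travelled √(0.3² + 2.0²) ≈ 2.0 units.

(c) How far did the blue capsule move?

2.1

The blue capsule moved from about (10.1, 4.9) to (9.3, 3.0), a distance of √(0.8² + 1.9²) ≈ 2.1.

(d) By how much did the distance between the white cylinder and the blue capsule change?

-0.6

Before: roughly 2.8 units apart; after: 2.2. That's 0.6 units closer together.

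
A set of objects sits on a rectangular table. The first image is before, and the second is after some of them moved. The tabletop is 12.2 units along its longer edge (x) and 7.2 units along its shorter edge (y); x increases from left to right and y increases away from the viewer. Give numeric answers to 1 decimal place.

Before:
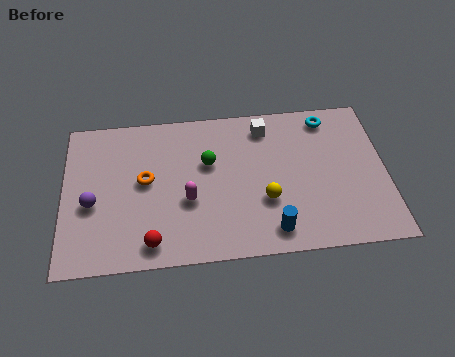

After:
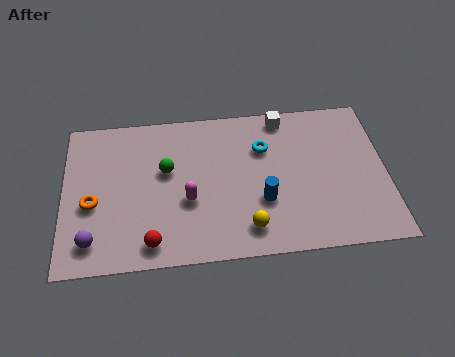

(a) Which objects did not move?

the magenta capsule and the red sphere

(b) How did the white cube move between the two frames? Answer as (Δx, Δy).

(0.7, 0.4)

From the two frames, the white cube sits at roughly (7.7, 6.0) before and (8.4, 6.4) after.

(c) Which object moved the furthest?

the cyan torus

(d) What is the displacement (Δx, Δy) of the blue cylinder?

(-0.3, 1.4)

From the two frames, the blue cylinder sits at roughly (7.8, 1.1) before and (7.5, 2.5) after.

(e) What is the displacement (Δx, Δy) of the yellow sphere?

(-0.7, -1.2)

The yellow sphere started near (7.6, 2.5) and ended near (6.9, 1.3).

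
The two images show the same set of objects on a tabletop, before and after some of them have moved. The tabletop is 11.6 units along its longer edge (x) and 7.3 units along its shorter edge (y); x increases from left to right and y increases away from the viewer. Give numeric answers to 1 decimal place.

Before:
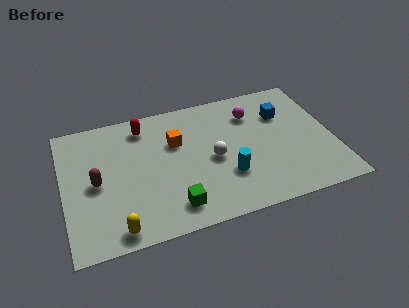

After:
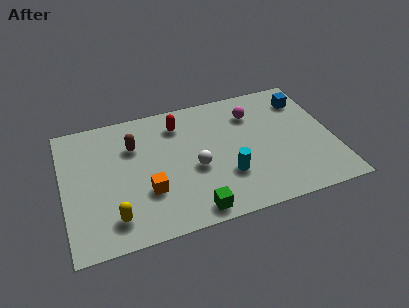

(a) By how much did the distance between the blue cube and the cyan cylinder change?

+1.1

They were about 3.9 units apart before and 5.0 after — 1.1 units further apart.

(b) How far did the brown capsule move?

2.3

The brown capsule moved from about (1.4, 3.5) to (3.1, 5.1), a distance of √(1.7² + 1.6²) ≈ 2.3.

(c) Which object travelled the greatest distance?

the orange cube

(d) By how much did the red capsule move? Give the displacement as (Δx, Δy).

(1.5, -0.3)

The red capsule started near (3.6, 6.1) and ended near (5.1, 5.8).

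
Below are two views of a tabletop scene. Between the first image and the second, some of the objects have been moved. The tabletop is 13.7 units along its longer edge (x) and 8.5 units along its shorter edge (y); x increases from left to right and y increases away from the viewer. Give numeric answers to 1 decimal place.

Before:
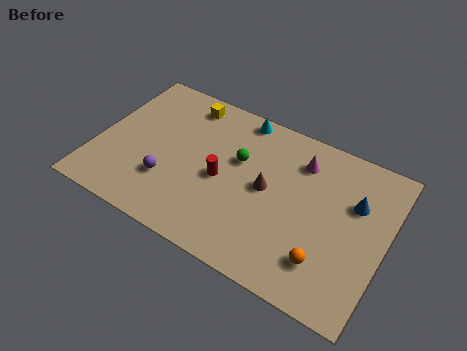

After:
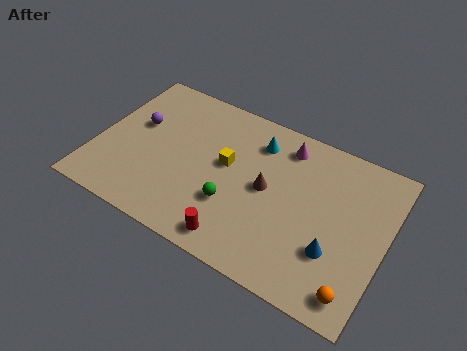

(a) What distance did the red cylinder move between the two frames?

3.0

The red cylinder moved from about (6.0, 3.9) to (7.2, 1.1), a distance of √(1.2² + 2.8²) ≈ 3.0.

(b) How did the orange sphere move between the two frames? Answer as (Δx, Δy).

(1.5, -0.8)

The orange sphere started near (11.2, 2.0) and ended near (12.7, 1.2).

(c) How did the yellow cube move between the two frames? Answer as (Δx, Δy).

(2.4, -2.5)

The yellow cube started near (3.7, 7.3) and ended near (6.1, 4.8).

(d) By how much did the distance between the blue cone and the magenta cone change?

+2.4

Before: roughly 2.9 units apart; after: 5.3. That's 2.4 units further apart.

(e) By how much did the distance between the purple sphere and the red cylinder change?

+4.1

Before: roughly 2.7 units apart; after: 6.8. That's 4.1 units further apart.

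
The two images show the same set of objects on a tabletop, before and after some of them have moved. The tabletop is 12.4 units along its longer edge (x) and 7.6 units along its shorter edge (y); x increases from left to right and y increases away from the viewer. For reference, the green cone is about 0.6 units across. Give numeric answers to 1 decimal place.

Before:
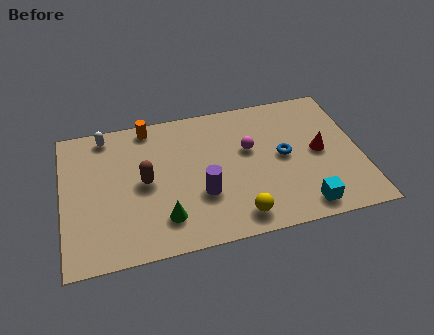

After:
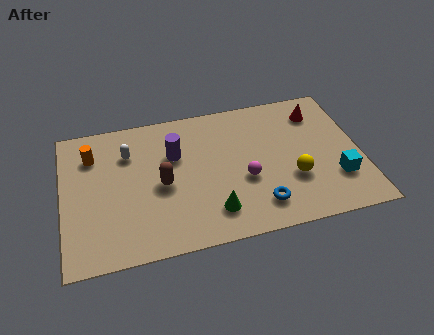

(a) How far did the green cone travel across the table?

2.0

The green cone was near (4.1, 1.7) before and (6.1, 1.6) after, so it travelled √(2.0² + 0.1²) ≈ 2.0 units.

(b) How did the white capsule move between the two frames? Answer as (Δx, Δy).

(0.9, -1.2)

The white capsule was at about (1.9, 6.7) and moved to about (2.8, 5.5).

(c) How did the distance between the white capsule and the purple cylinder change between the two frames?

-3.6

Before: roughly 5.6 units apart; after: 2.0. That's 3.6 units closer together.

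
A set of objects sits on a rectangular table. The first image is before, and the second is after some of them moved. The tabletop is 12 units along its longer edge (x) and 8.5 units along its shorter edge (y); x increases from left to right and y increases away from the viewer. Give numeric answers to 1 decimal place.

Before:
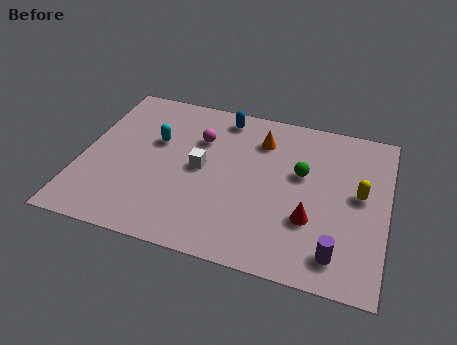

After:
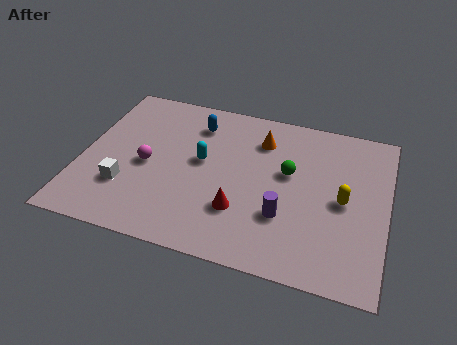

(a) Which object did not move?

the orange cone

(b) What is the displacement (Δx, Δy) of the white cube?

(-2.8, -1.8)

The white cube started near (4.7, 4.3) and ended near (1.9, 2.5).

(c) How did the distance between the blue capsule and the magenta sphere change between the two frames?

+1.6

The distance was about 1.7 in the first image and 3.3 in the second, so they moved 1.6 units further apart.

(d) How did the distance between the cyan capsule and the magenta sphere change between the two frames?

+0.4

They were about 1.8 units apart before and 2.2 after — 0.4 units further apart.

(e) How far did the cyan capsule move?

2.0

The cyan capsule moved from about (2.8, 5.3) to (4.7, 4.7), a distance of √(1.9² + 0.6²) ≈ 2.0.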